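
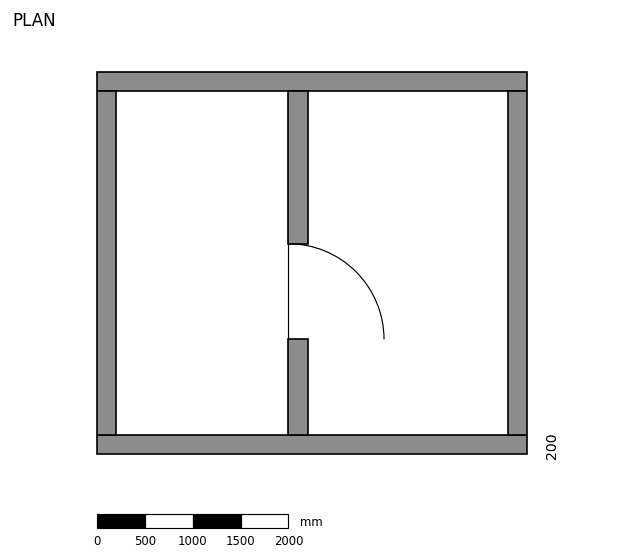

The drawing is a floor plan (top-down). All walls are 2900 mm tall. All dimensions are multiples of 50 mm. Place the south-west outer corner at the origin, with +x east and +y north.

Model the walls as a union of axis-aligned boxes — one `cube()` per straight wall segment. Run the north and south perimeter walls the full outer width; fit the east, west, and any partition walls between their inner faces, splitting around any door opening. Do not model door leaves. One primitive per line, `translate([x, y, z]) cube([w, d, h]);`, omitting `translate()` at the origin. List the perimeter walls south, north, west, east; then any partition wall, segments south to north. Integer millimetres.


cube([4500, 200, 2900]);
translate([0, 3800, 0]) cube([4500, 200, 2900]);
translate([0, 200, 0]) cube([200, 3600, 2900]);
translate([4300, 200, 0]) cube([200, 3600, 2900]);
translate([2000, 200, 0]) cube([200, 1000, 2900]);
translate([2000, 2200, 0]) cube([200, 1600, 2900]);


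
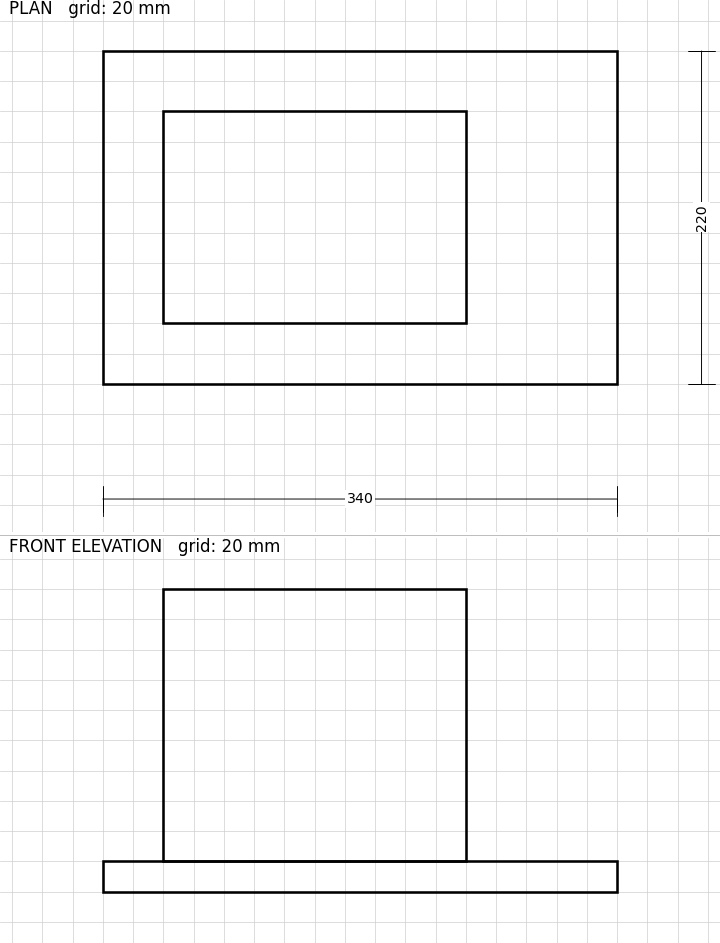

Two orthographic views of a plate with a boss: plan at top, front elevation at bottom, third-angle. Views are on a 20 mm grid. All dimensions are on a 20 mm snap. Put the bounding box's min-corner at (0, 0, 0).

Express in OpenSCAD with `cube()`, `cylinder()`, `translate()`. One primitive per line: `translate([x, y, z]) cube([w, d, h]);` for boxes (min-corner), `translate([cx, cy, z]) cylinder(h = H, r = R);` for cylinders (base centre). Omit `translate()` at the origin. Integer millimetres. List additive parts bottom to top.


cube([340, 220, 20]);
translate([40, 40, 20]) cube([200, 140, 180]);


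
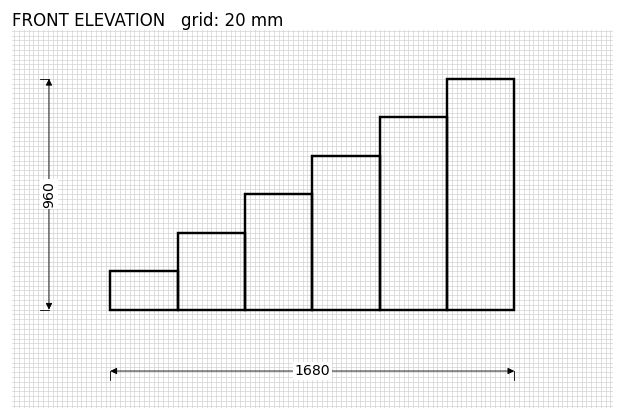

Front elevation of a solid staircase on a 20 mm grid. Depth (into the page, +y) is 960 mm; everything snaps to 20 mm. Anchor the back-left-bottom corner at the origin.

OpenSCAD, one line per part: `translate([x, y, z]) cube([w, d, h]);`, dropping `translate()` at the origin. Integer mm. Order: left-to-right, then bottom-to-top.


cube([280, 960, 160]);
translate([280, 0, 0]) cube([280, 960, 320]);
translate([560, 0, 0]) cube([280, 960, 480]);
translate([840, 0, 0]) cube([280, 960, 640]);
translate([1120, 0, 0]) cube([280, 960, 800]);
translate([1400, 0, 0]) cube([280, 960, 960]);


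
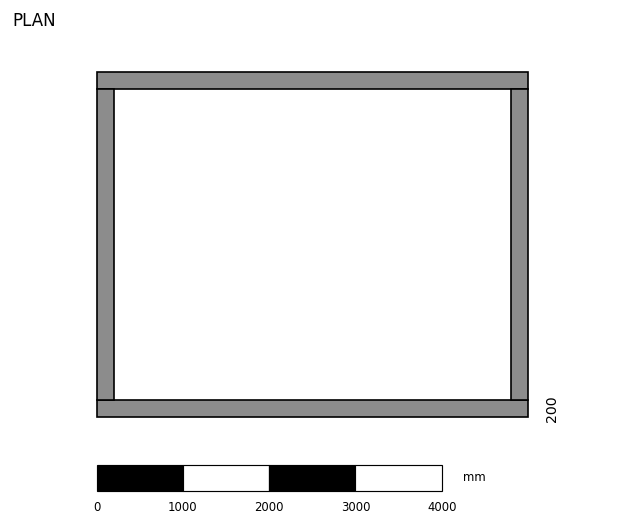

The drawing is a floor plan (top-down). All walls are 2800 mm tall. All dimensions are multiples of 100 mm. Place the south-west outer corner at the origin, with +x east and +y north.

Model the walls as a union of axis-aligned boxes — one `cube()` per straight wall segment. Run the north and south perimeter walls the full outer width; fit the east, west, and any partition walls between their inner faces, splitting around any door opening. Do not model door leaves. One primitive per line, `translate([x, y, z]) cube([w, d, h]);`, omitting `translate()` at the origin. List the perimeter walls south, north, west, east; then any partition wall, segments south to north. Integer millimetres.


cube([5000, 200, 2800]);
translate([0, 3800, 0]) cube([5000, 200, 2800]);
translate([0, 200, 0]) cube([200, 3600, 2800]);
translate([4800, 200, 0]) cube([200, 3600, 2800]);


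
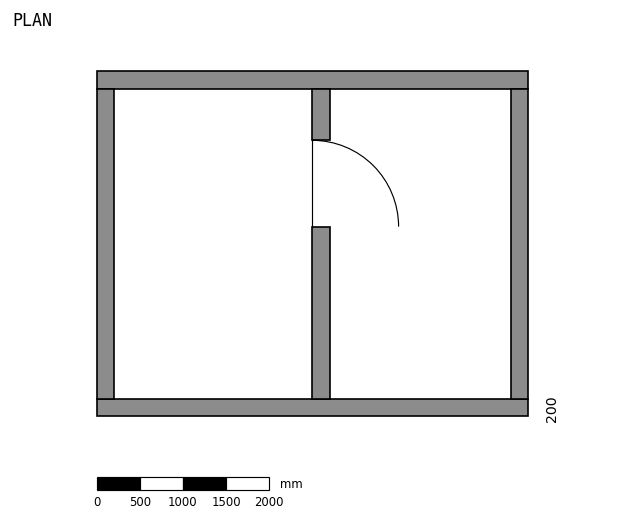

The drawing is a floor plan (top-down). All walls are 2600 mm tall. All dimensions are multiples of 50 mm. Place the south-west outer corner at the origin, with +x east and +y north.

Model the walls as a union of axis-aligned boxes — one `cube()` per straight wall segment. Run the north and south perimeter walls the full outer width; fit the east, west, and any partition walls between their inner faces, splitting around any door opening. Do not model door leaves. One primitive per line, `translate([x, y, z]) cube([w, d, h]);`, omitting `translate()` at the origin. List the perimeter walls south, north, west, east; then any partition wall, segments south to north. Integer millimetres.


cube([5000, 200, 2600]);
translate([0, 3800, 0]) cube([5000, 200, 2600]);
translate([0, 200, 0]) cube([200, 3600, 2600]);
translate([4800, 200, 0]) cube([200, 3600, 2600]);
translate([2500, 200, 0]) cube([200, 2000, 2600]);
translate([2500, 3200, 0]) cube([200, 600, 2600]);


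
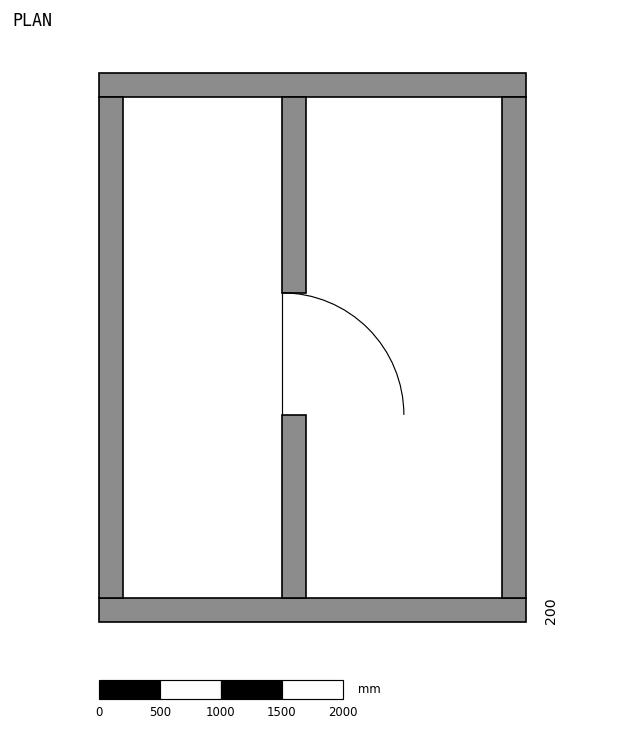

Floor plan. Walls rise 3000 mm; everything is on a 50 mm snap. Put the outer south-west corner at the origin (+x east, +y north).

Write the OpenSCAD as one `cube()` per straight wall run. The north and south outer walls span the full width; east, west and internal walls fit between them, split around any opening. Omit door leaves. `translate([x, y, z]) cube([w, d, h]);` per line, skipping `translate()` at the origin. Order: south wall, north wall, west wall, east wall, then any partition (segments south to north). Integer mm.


cube([3500, 200, 3000]);
translate([0, 4300, 0]) cube([3500, 200, 3000]);
translate([0, 200, 0]) cube([200, 4100, 3000]);
translate([3300, 200, 0]) cube([200, 4100, 3000]);
translate([1500, 200, 0]) cube([200, 1500, 3000]);
translate([1500, 2700, 0]) cube([200, 1600, 3000]);


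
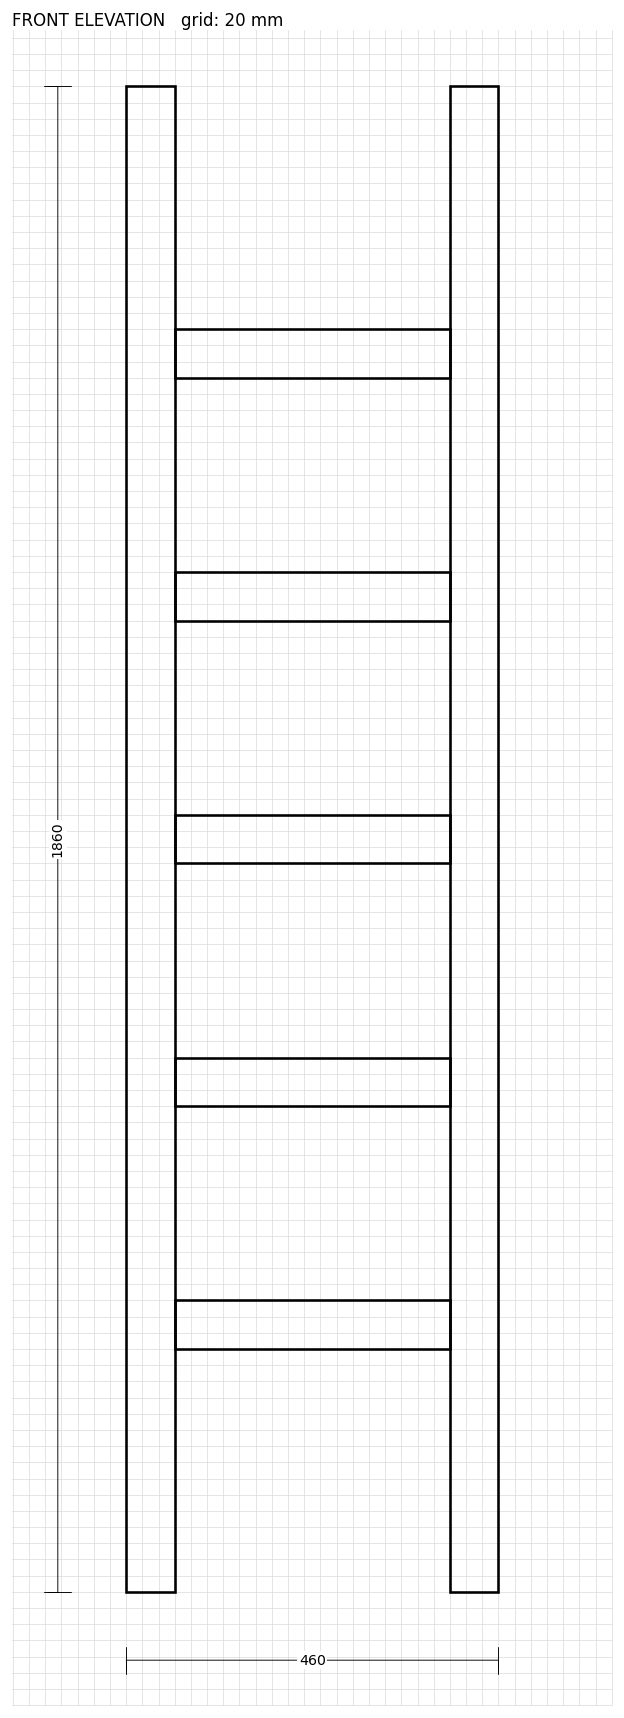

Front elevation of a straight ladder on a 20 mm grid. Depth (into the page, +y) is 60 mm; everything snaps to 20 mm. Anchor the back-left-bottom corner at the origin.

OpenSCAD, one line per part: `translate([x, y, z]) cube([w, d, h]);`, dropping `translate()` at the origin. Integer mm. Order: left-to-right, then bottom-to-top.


cube([60, 60, 1860]);
translate([60, 0, 300]) cube([340, 60, 60]);
translate([60, 0, 600]) cube([340, 60, 60]);
translate([60, 0, 900]) cube([340, 60, 60]);
translate([60, 0, 1200]) cube([340, 60, 60]);
translate([60, 0, 1500]) cube([340, 60, 60]);
translate([400, 0, 0]) cube([60, 60, 1860]);


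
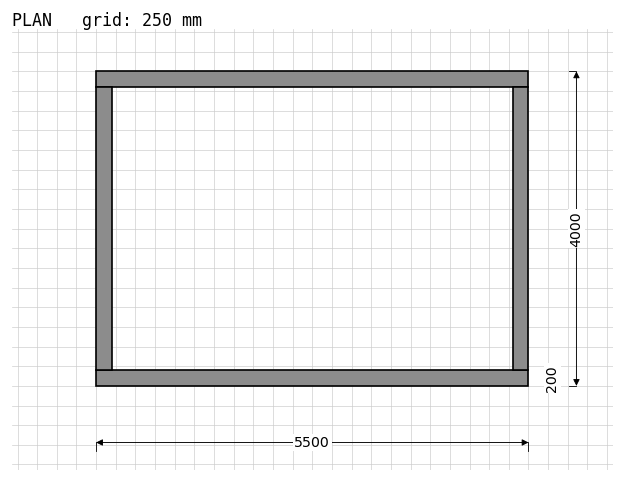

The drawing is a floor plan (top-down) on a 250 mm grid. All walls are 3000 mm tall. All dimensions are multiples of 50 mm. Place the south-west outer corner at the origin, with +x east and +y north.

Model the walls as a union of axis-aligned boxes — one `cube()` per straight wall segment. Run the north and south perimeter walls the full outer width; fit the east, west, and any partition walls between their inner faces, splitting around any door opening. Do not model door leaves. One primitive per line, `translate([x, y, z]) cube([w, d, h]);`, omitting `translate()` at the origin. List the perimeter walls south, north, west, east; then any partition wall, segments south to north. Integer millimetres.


cube([5500, 200, 3000]);
translate([0, 3800, 0]) cube([5500, 200, 3000]);
translate([0, 200, 0]) cube([200, 3600, 3000]);
translate([5300, 200, 0]) cube([200, 3600, 3000]);


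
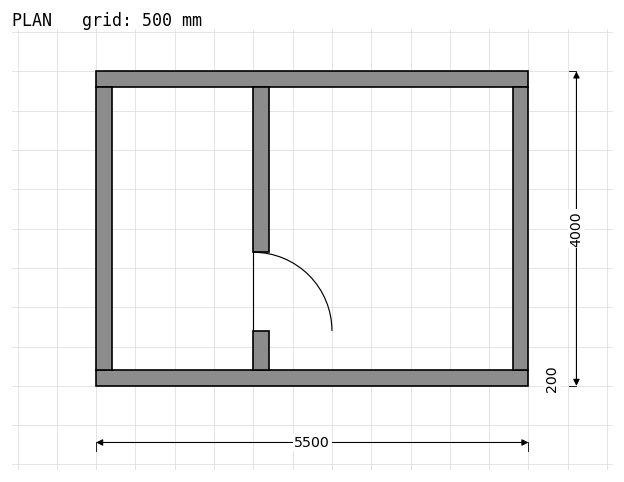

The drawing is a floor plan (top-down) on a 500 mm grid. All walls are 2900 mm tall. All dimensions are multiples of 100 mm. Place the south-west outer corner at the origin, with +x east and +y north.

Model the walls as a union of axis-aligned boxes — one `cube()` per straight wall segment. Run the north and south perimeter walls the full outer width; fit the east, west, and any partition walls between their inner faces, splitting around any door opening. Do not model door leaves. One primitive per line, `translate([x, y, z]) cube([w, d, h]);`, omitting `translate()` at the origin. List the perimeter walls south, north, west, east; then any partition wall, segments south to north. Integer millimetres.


cube([5500, 200, 2900]);
translate([0, 3800, 0]) cube([5500, 200, 2900]);
translate([0, 200, 0]) cube([200, 3600, 2900]);
translate([5300, 200, 0]) cube([200, 3600, 2900]);
translate([2000, 200, 0]) cube([200, 500, 2900]);
translate([2000, 1700, 0]) cube([200, 2100, 2900]);


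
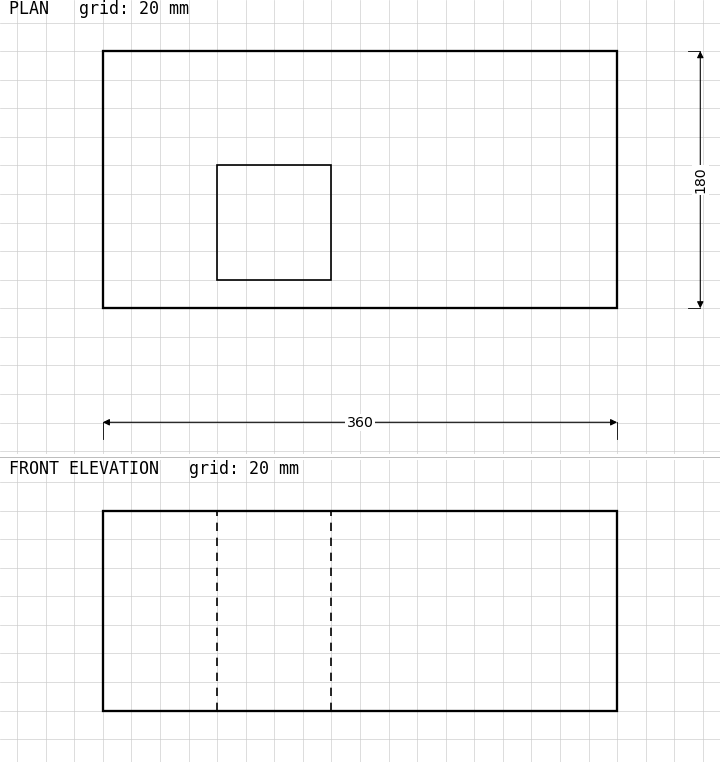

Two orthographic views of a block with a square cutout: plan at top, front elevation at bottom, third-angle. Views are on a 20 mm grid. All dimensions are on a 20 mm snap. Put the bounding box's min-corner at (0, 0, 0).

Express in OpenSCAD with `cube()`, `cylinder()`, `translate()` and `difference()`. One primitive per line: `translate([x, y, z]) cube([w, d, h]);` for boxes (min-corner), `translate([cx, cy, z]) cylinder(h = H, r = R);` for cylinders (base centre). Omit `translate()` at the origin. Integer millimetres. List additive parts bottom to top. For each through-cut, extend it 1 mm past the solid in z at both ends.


difference() {
  cube([360, 180, 140]);
  translate([80, 20, -1]) cube([80, 80, 142]);
}


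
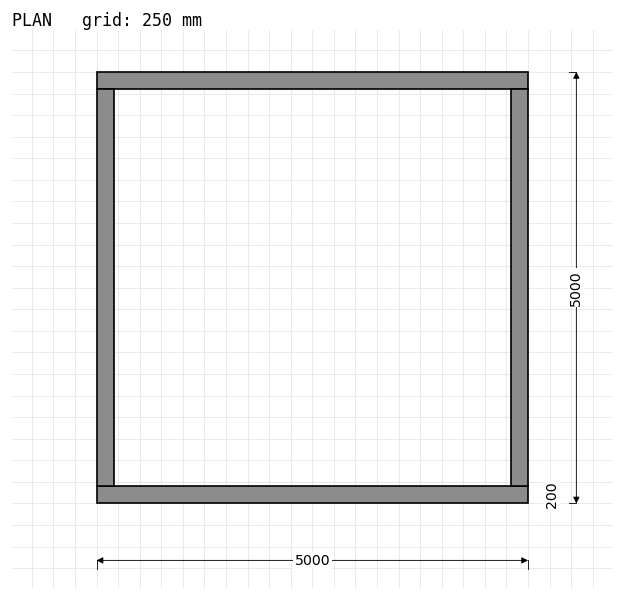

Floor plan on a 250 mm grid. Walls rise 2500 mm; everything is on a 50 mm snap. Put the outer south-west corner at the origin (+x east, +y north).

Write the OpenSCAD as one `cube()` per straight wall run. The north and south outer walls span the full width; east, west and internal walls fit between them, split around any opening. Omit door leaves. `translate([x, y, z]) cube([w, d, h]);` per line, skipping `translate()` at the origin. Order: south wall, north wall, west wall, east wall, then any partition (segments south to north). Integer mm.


cube([5000, 200, 2500]);
translate([0, 4800, 0]) cube([5000, 200, 2500]);
translate([0, 200, 0]) cube([200, 4600, 2500]);
translate([4800, 200, 0]) cube([200, 4600, 2500]);


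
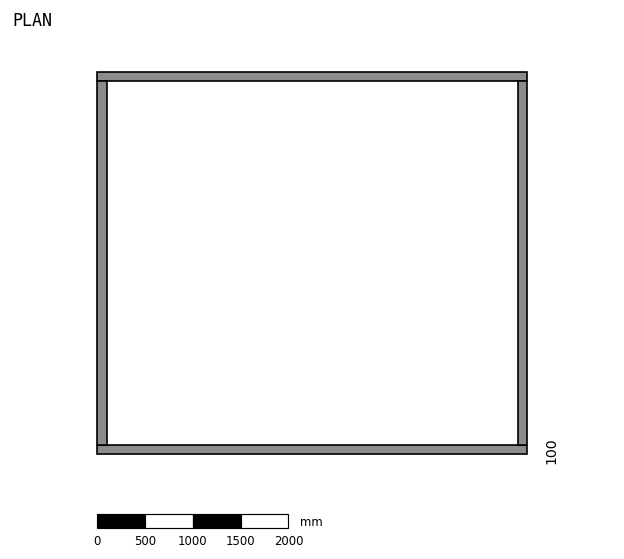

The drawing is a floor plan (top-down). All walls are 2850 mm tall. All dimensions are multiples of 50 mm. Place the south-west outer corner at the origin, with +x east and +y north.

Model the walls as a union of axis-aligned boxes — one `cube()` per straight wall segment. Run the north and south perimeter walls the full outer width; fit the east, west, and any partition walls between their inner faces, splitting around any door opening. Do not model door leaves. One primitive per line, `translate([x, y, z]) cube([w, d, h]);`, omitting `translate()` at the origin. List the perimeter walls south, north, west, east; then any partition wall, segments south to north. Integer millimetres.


cube([4500, 100, 2850]);
translate([0, 3900, 0]) cube([4500, 100, 2850]);
translate([0, 100, 0]) cube([100, 3800, 2850]);
translate([4400, 100, 0]) cube([100, 3800, 2850]);


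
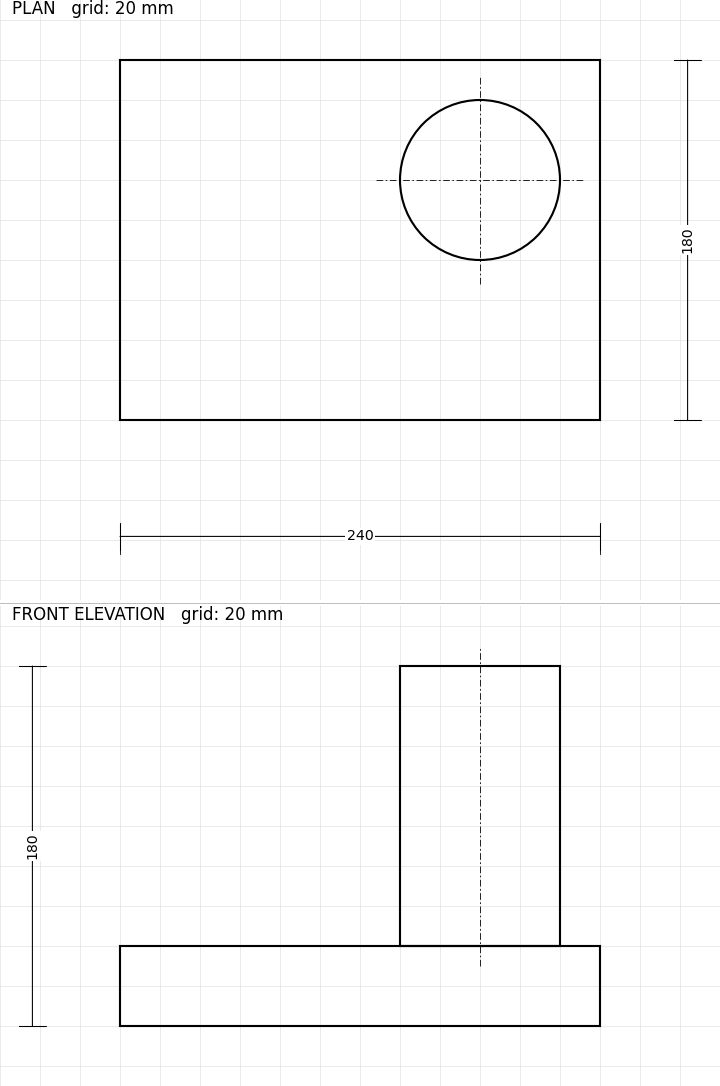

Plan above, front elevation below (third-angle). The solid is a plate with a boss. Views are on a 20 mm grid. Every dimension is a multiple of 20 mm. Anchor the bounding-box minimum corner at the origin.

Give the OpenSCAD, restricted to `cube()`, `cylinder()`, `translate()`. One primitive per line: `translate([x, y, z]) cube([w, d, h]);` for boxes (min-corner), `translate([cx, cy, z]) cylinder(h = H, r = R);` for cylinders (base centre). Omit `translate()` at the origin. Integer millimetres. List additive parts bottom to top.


cube([240, 180, 40]);
translate([180, 120, 40]) cylinder(h = 140, r = 40);


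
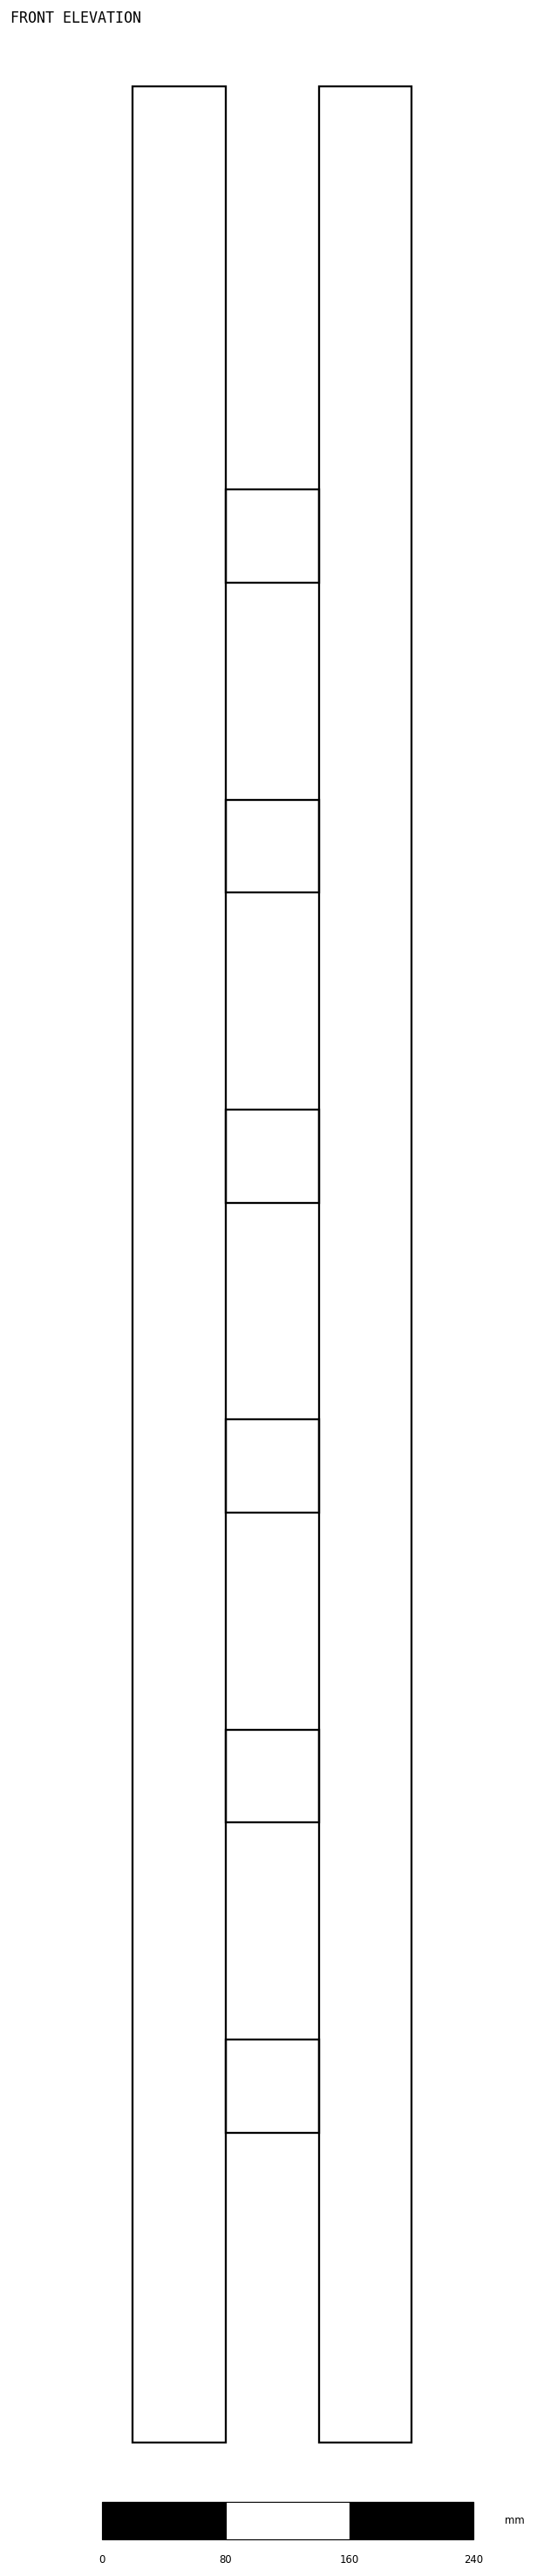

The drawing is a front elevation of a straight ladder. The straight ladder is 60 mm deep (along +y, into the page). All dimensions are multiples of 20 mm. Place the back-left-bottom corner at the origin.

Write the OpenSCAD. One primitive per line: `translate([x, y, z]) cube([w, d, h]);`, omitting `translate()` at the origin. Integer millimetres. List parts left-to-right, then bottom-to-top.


cube([60, 60, 1520]);
translate([60, 0, 200]) cube([60, 60, 60]);
translate([60, 0, 400]) cube([60, 60, 60]);
translate([60, 0, 600]) cube([60, 60, 60]);
translate([60, 0, 800]) cube([60, 60, 60]);
translate([60, 0, 1000]) cube([60, 60, 60]);
translate([60, 0, 1200]) cube([60, 60, 60]);
translate([120, 0, 0]) cube([60, 60, 1520]);


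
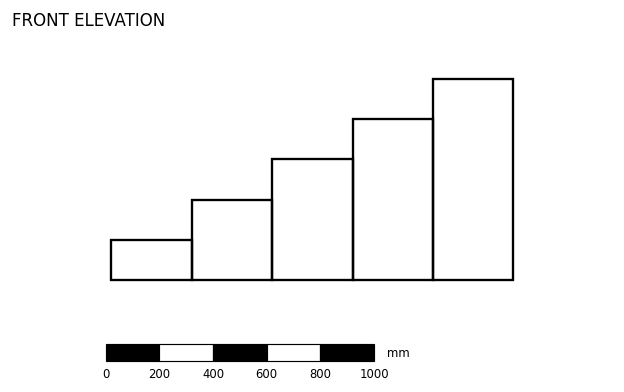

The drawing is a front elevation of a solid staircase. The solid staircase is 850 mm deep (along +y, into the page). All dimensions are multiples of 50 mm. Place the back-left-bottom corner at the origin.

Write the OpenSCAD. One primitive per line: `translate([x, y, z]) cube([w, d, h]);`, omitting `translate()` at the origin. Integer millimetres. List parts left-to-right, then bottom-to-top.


cube([300, 850, 150]);
translate([300, 0, 0]) cube([300, 850, 300]);
translate([600, 0, 0]) cube([300, 850, 450]);
translate([900, 0, 0]) cube([300, 850, 600]);
translate([1200, 0, 0]) cube([300, 850, 750]);


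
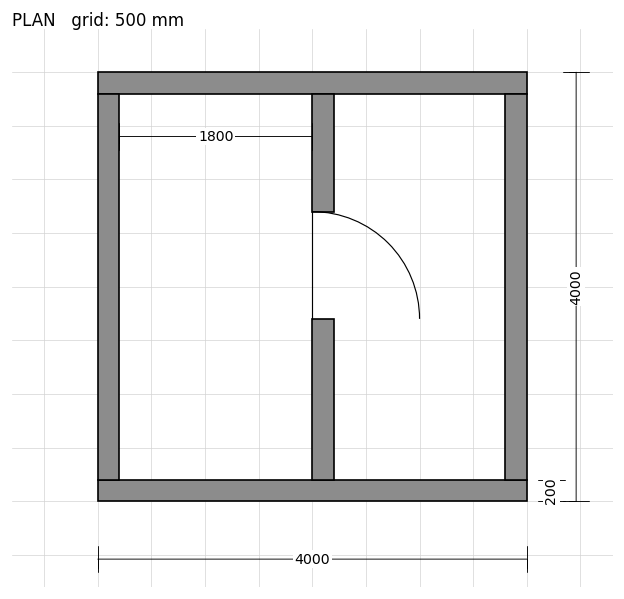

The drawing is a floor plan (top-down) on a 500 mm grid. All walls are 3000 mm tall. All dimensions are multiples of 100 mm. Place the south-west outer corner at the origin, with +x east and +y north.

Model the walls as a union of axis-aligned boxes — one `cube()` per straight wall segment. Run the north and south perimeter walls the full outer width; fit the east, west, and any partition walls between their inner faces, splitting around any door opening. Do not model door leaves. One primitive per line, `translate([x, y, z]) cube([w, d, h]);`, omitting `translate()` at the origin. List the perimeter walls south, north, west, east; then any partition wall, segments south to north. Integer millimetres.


cube([4000, 200, 3000]);
translate([0, 3800, 0]) cube([4000, 200, 3000]);
translate([0, 200, 0]) cube([200, 3600, 3000]);
translate([3800, 200, 0]) cube([200, 3600, 3000]);
translate([2000, 200, 0]) cube([200, 1500, 3000]);
translate([2000, 2700, 0]) cube([200, 1100, 3000]);


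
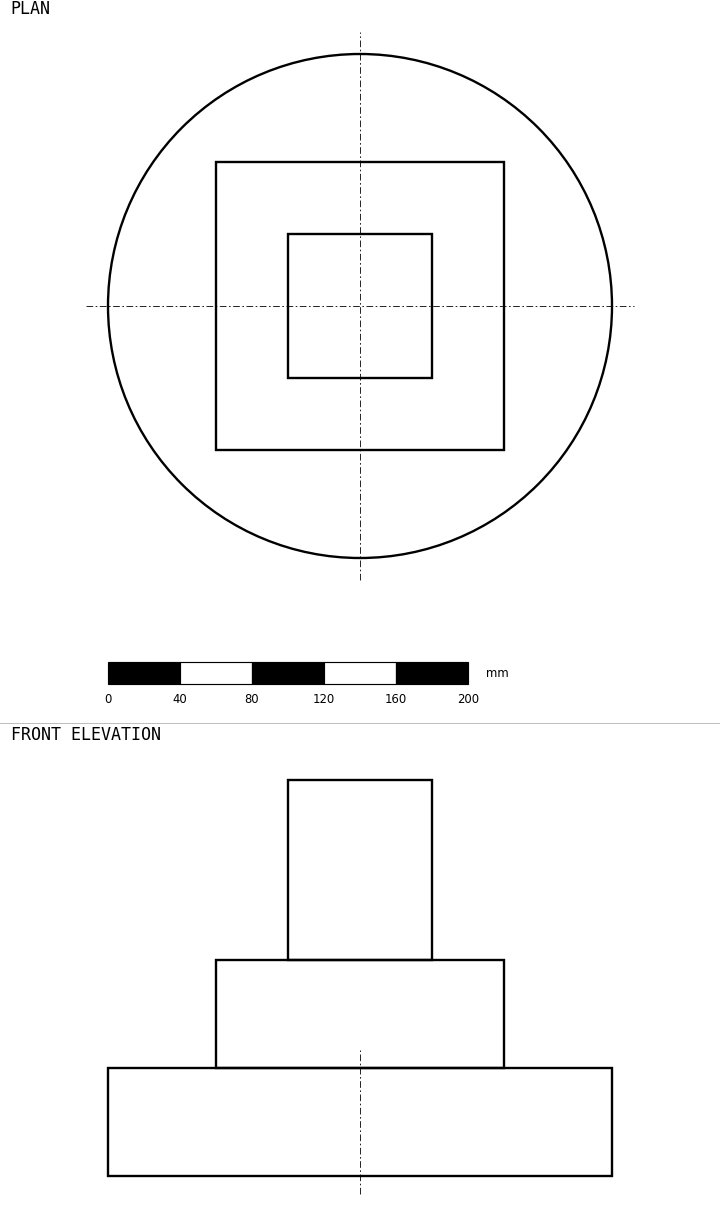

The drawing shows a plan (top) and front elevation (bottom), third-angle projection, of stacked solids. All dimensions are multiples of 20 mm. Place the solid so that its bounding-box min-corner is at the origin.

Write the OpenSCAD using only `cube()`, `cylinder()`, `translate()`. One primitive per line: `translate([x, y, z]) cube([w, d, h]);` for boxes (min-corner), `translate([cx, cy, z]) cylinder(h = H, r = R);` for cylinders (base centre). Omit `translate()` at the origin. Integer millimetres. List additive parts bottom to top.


translate([140, 140, 0]) cylinder(h = 60, r = 140);
translate([60, 60, 60]) cube([160, 160, 60]);
translate([100, 100, 120]) cube([80, 80, 100]);


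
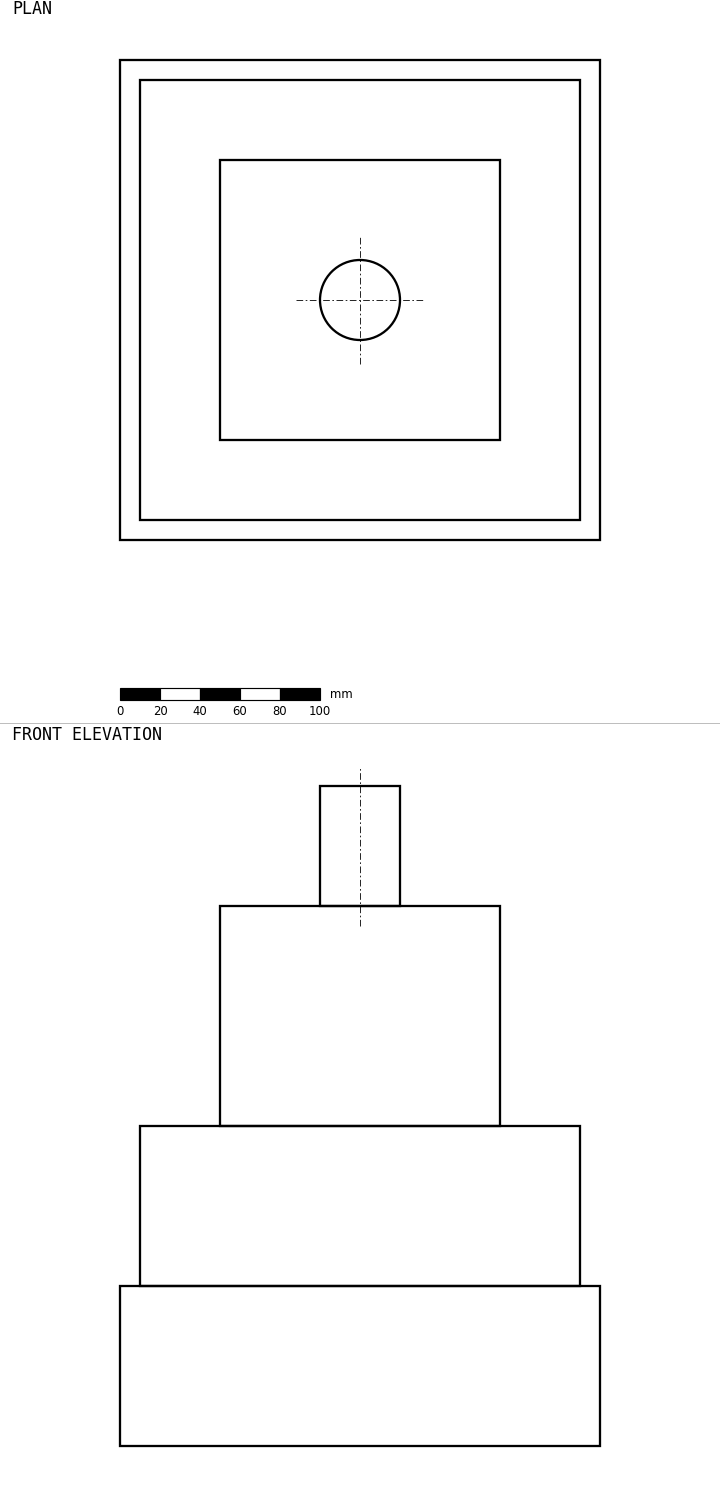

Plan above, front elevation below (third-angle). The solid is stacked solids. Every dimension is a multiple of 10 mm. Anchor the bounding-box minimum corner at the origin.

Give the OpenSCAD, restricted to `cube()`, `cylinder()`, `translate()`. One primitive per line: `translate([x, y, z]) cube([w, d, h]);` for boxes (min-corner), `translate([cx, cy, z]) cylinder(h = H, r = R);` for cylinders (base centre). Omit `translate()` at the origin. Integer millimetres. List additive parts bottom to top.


cube([240, 240, 80]);
translate([10, 10, 80]) cube([220, 220, 80]);
translate([50, 50, 160]) cube([140, 140, 110]);
translate([120, 120, 270]) cylinder(h = 60, r = 20);


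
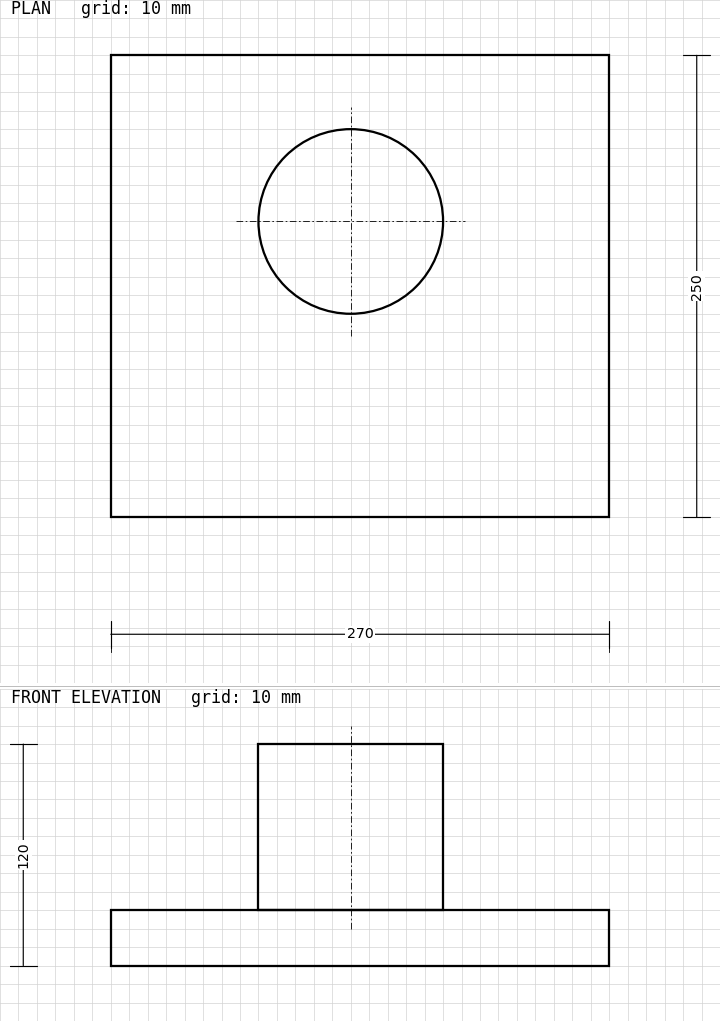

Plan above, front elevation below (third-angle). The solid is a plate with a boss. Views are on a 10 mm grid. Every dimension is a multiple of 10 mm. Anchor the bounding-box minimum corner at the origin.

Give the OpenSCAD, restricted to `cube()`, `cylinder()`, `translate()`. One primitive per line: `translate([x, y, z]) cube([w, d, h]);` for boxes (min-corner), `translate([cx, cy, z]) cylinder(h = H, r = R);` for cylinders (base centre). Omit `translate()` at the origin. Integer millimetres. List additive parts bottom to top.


cube([270, 250, 30]);
translate([130, 160, 30]) cylinder(h = 90, r = 50);


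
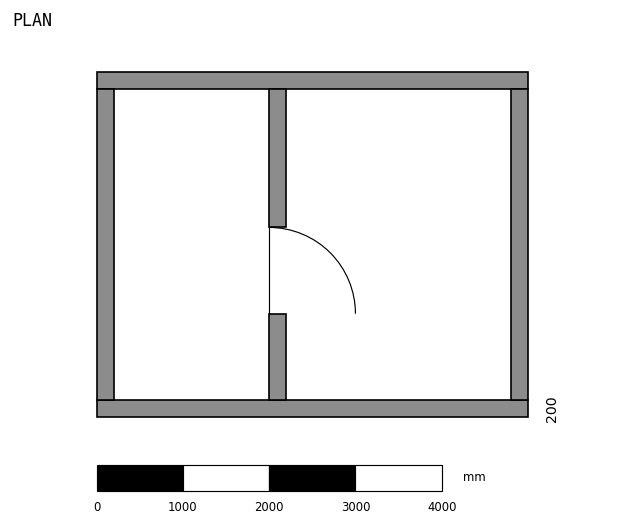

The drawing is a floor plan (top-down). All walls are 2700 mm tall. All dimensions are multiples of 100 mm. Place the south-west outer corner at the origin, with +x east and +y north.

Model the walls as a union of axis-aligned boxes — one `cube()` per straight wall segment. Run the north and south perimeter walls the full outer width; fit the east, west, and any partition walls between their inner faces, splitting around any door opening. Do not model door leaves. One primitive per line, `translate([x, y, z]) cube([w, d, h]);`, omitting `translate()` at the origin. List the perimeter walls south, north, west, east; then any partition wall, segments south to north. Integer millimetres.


cube([5000, 200, 2700]);
translate([0, 3800, 0]) cube([5000, 200, 2700]);
translate([0, 200, 0]) cube([200, 3600, 2700]);
translate([4800, 200, 0]) cube([200, 3600, 2700]);
translate([2000, 200, 0]) cube([200, 1000, 2700]);
translate([2000, 2200, 0]) cube([200, 1600, 2700]);


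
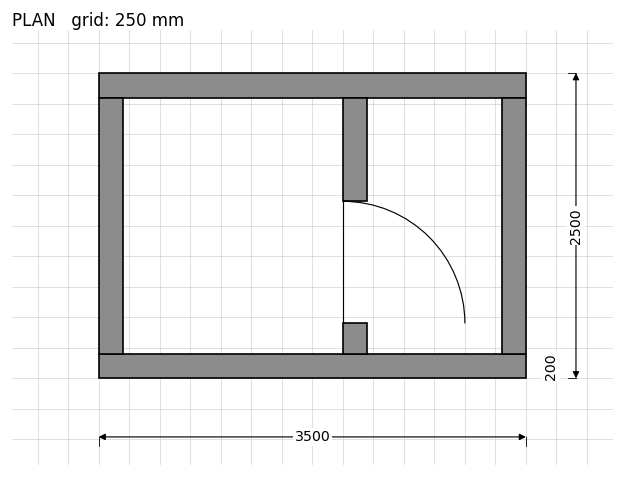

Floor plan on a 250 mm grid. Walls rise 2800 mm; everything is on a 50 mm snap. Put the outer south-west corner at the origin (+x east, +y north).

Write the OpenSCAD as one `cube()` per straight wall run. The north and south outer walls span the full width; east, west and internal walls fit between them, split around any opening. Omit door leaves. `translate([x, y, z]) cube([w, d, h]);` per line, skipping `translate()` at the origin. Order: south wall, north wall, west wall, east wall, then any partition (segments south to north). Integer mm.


cube([3500, 200, 2800]);
translate([0, 2300, 0]) cube([3500, 200, 2800]);
translate([0, 200, 0]) cube([200, 2100, 2800]);
translate([3300, 200, 0]) cube([200, 2100, 2800]);
translate([2000, 200, 0]) cube([200, 250, 2800]);
translate([2000, 1450, 0]) cube([200, 850, 2800]);


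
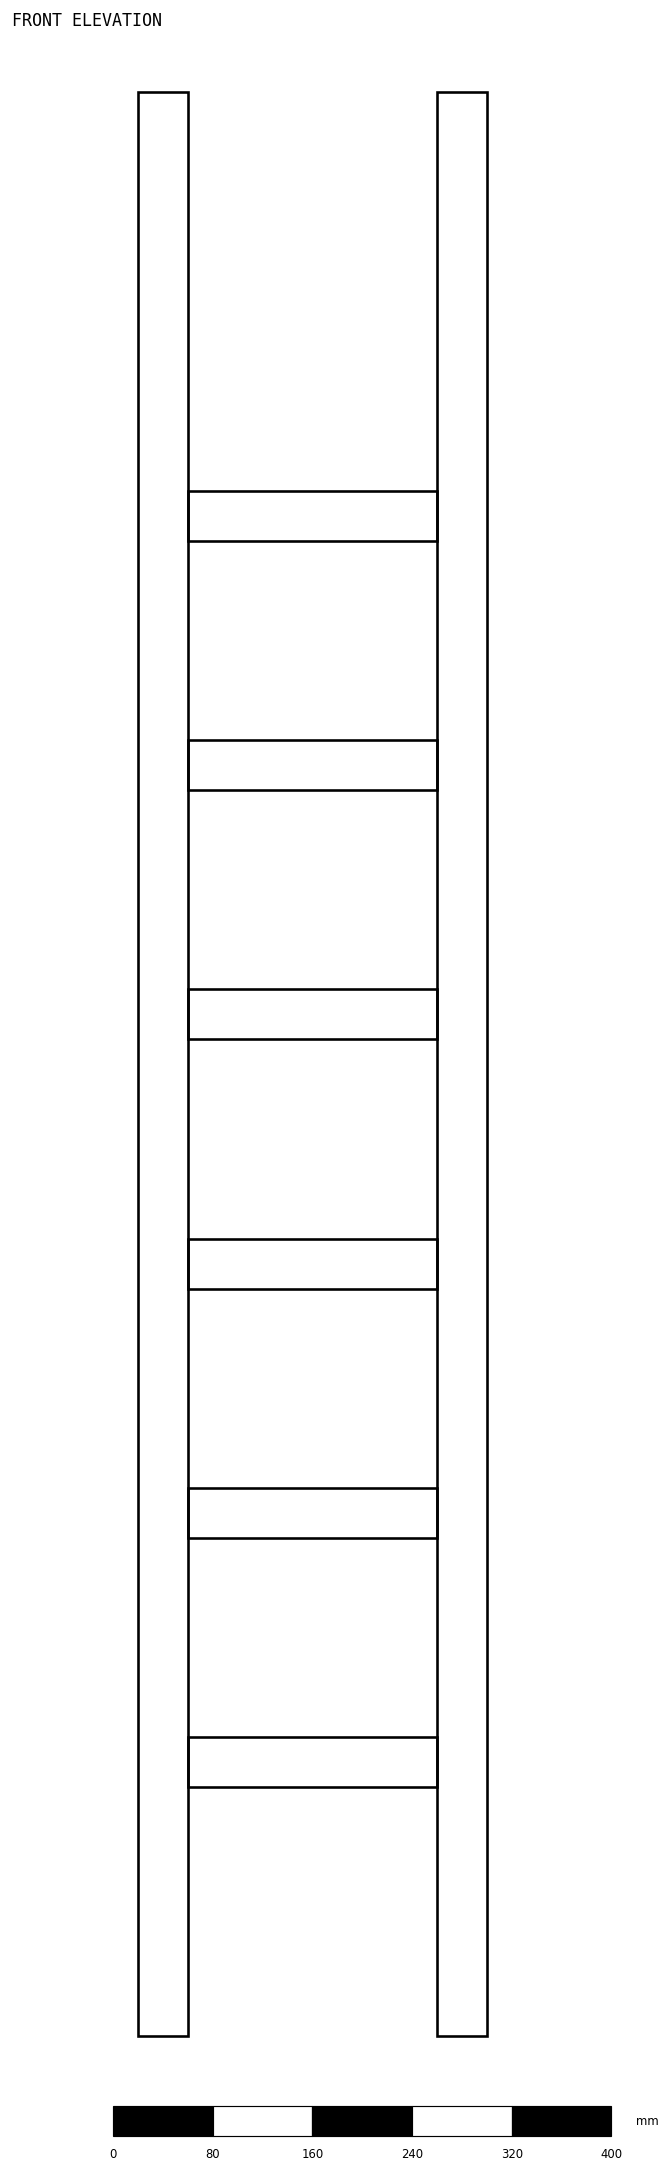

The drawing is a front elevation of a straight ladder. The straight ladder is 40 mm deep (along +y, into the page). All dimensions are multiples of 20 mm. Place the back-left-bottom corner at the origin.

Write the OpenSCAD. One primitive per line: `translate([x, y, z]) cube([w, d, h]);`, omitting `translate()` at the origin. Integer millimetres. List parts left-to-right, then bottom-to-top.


cube([40, 40, 1560]);
translate([40, 0, 200]) cube([200, 40, 40]);
translate([40, 0, 400]) cube([200, 40, 40]);
translate([40, 0, 600]) cube([200, 40, 40]);
translate([40, 0, 800]) cube([200, 40, 40]);
translate([40, 0, 1000]) cube([200, 40, 40]);
translate([40, 0, 1200]) cube([200, 40, 40]);
translate([240, 0, 0]) cube([40, 40, 1560]);


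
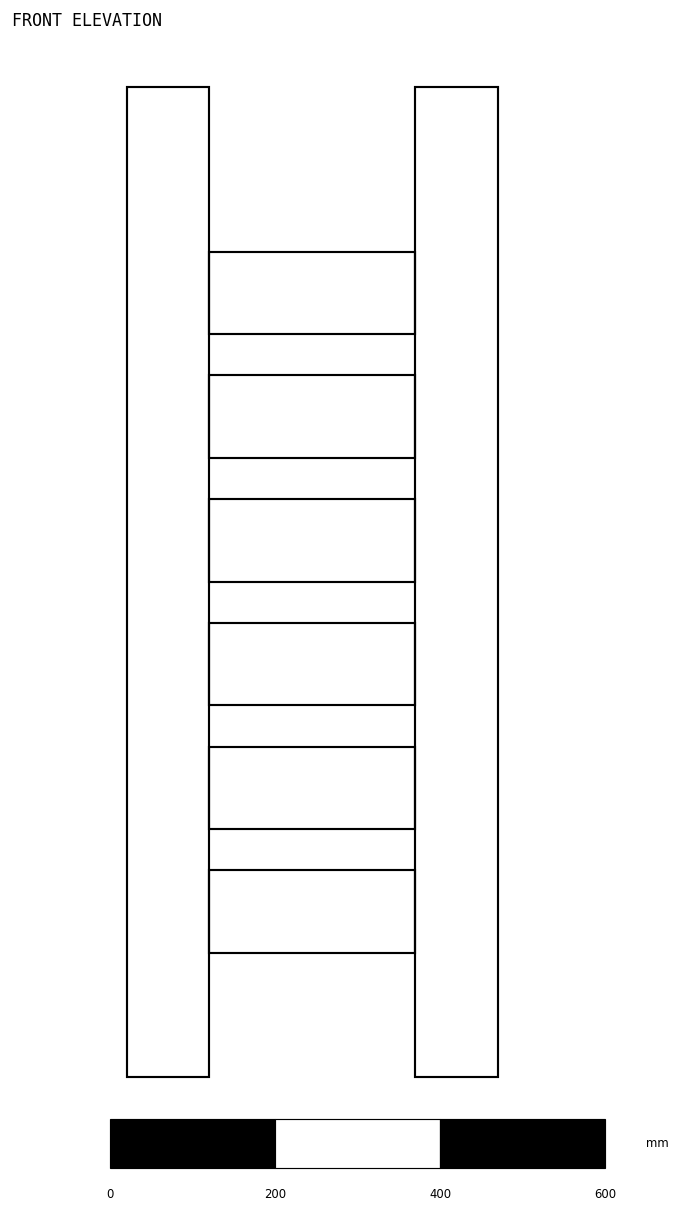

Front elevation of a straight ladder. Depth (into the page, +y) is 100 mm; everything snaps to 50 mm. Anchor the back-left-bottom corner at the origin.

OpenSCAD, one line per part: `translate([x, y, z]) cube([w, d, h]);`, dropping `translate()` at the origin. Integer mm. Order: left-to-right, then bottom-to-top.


cube([100, 100, 1200]);
translate([100, 0, 150]) cube([250, 100, 100]);
translate([100, 0, 300]) cube([250, 100, 100]);
translate([100, 0, 450]) cube([250, 100, 100]);
translate([100, 0, 600]) cube([250, 100, 100]);
translate([100, 0, 750]) cube([250, 100, 100]);
translate([100, 0, 900]) cube([250, 100, 100]);
translate([350, 0, 0]) cube([100, 100, 1200]);


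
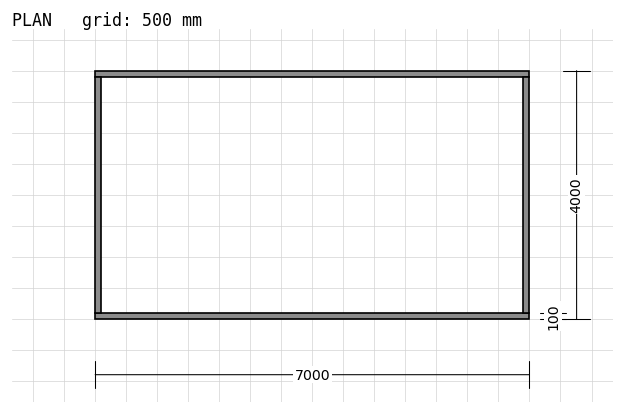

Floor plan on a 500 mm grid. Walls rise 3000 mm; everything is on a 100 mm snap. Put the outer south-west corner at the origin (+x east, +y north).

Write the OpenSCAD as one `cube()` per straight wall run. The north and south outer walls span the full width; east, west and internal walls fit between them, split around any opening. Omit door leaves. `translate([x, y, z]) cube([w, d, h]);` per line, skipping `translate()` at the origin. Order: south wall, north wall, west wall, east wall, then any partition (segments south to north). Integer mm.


cube([7000, 100, 3000]);
translate([0, 3900, 0]) cube([7000, 100, 3000]);
translate([0, 100, 0]) cube([100, 3800, 3000]);
translate([6900, 100, 0]) cube([100, 3800, 3000]);


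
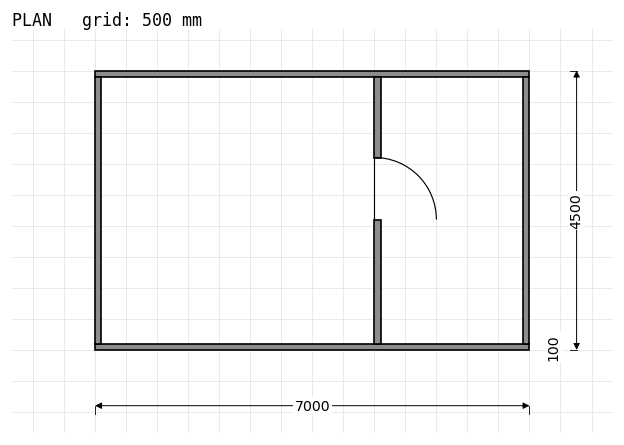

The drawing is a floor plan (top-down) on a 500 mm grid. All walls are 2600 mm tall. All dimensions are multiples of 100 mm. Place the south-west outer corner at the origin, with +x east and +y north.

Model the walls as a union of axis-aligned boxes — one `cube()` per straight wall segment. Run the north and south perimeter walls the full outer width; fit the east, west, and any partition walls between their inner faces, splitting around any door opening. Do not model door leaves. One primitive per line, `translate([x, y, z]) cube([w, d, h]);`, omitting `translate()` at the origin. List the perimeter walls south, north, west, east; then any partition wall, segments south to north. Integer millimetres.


cube([7000, 100, 2600]);
translate([0, 4400, 0]) cube([7000, 100, 2600]);
translate([0, 100, 0]) cube([100, 4300, 2600]);
translate([6900, 100, 0]) cube([100, 4300, 2600]);
translate([4500, 100, 0]) cube([100, 2000, 2600]);
translate([4500, 3100, 0]) cube([100, 1300, 2600]);


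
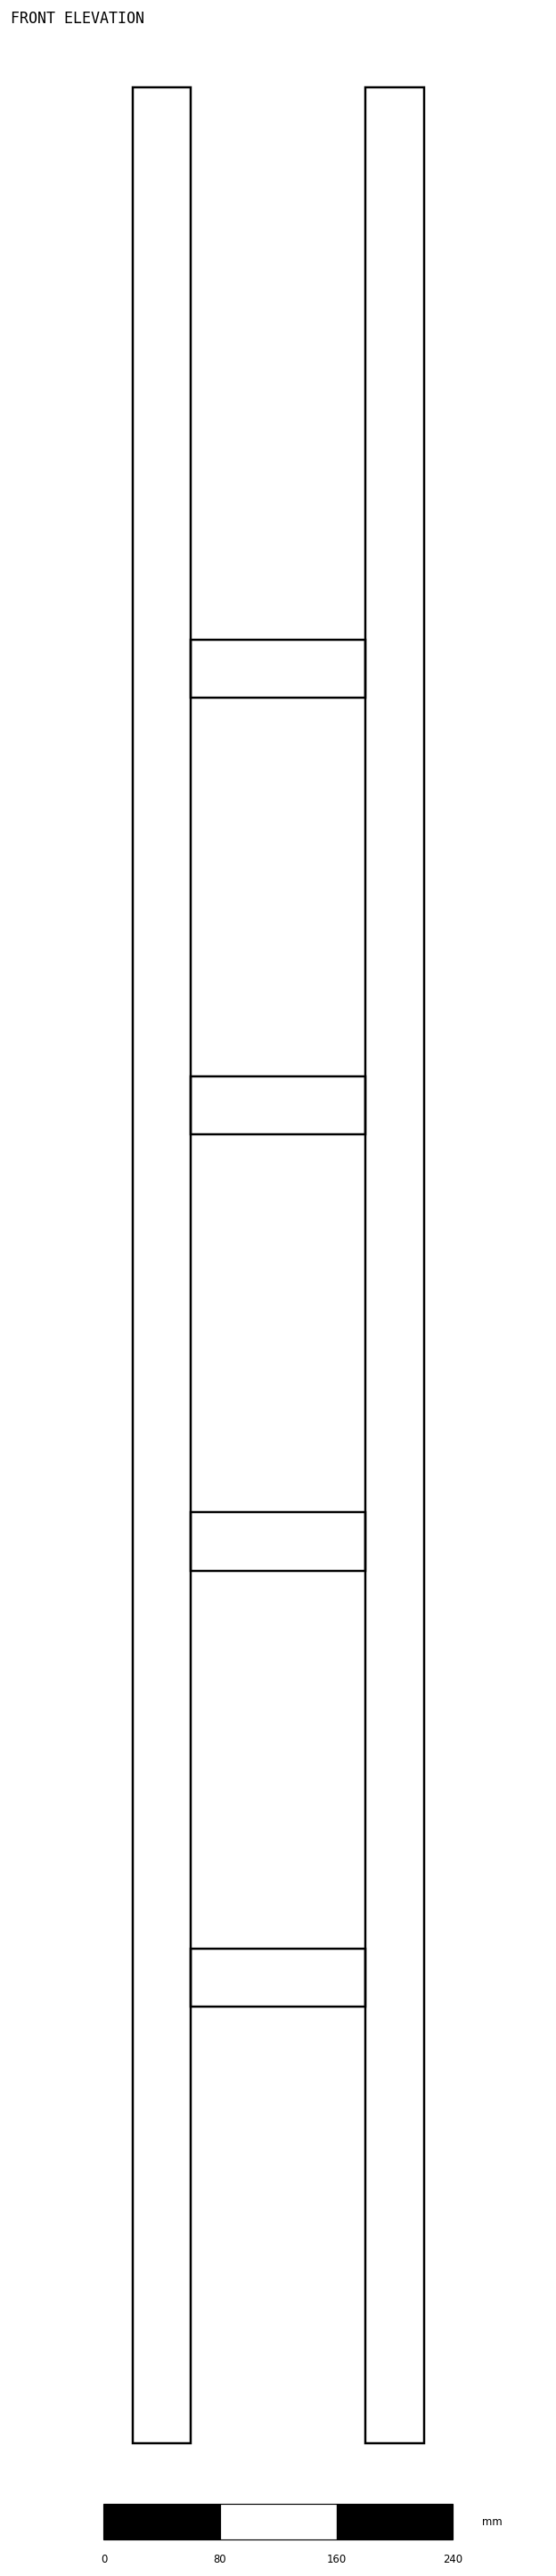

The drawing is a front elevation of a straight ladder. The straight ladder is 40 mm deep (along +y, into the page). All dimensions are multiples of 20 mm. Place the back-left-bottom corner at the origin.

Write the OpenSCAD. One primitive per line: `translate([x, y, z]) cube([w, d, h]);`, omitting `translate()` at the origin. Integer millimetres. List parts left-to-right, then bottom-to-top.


cube([40, 40, 1620]);
translate([40, 0, 300]) cube([120, 40, 40]);
translate([40, 0, 600]) cube([120, 40, 40]);
translate([40, 0, 900]) cube([120, 40, 40]);
translate([40, 0, 1200]) cube([120, 40, 40]);
translate([160, 0, 0]) cube([40, 40, 1620]);


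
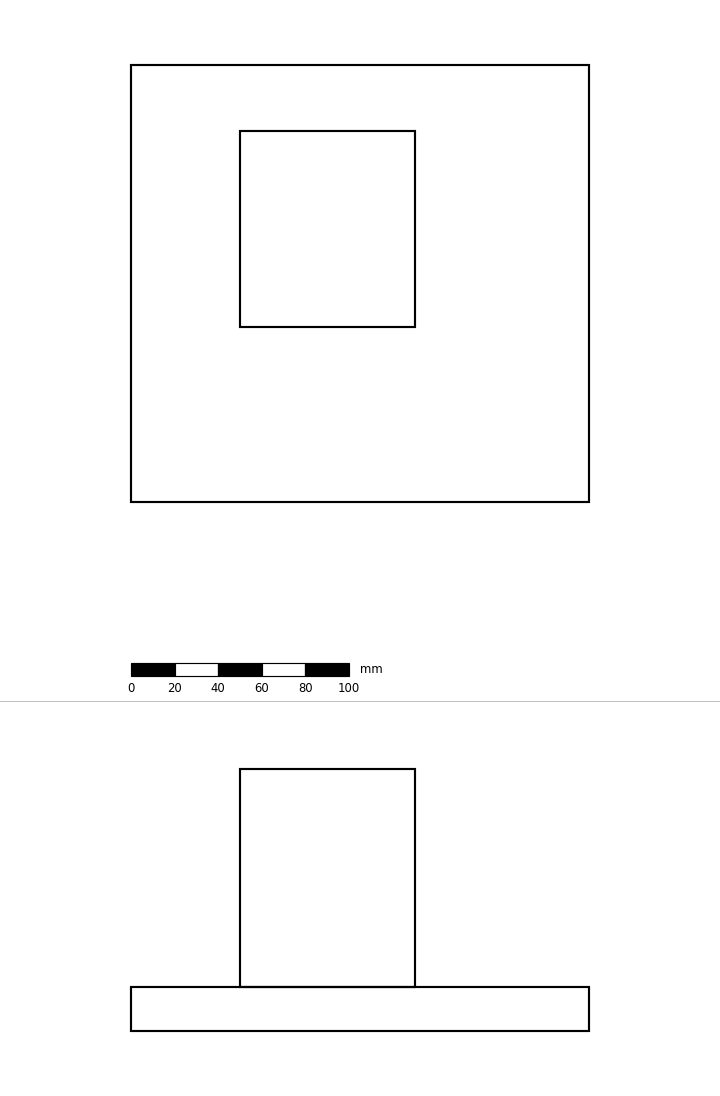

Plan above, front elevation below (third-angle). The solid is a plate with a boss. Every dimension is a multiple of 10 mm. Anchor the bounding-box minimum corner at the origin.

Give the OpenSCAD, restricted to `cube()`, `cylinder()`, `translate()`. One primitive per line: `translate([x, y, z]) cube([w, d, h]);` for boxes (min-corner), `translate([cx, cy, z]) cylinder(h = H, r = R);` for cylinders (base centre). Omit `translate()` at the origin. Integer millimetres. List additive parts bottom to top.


cube([210, 200, 20]);
translate([50, 80, 20]) cube([80, 90, 100]);


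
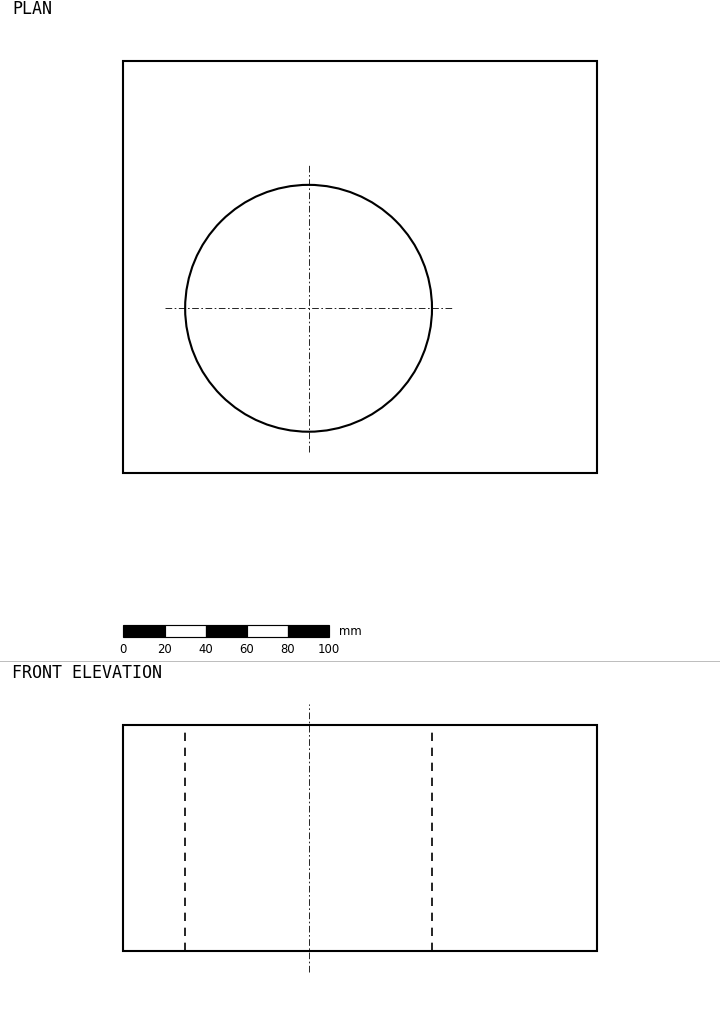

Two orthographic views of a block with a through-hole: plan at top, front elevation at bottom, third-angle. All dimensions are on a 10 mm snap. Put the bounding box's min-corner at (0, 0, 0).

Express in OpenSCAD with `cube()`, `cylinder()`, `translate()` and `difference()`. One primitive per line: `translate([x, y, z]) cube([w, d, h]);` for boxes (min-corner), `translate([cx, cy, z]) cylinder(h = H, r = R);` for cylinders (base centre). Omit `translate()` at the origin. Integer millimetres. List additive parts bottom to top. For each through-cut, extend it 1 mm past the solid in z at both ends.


difference() {
  cube([230, 200, 110]);
  translate([90, 80, -1]) cylinder(h = 112, r = 60);
}


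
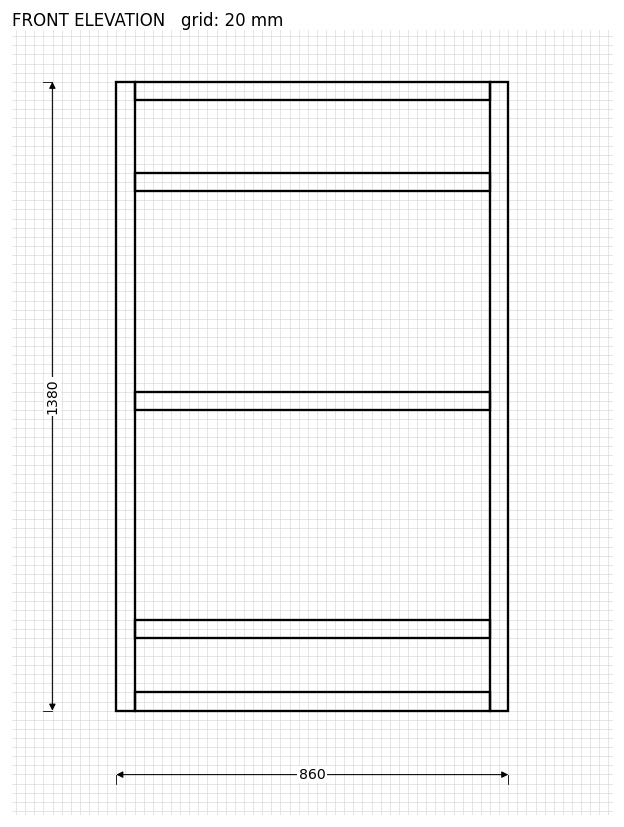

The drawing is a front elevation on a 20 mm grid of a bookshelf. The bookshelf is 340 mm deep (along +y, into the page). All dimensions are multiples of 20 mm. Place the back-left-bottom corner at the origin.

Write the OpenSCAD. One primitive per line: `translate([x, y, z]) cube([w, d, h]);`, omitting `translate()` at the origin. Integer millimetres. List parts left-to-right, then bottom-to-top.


cube([40, 340, 1380]);
translate([40, 0, 0]) cube([780, 340, 40]);
translate([40, 0, 160]) cube([780, 340, 40]);
translate([40, 0, 660]) cube([780, 340, 40]);
translate([40, 0, 1140]) cube([780, 340, 40]);
translate([40, 0, 1340]) cube([780, 340, 40]);
translate([820, 0, 0]) cube([40, 340, 1380]);


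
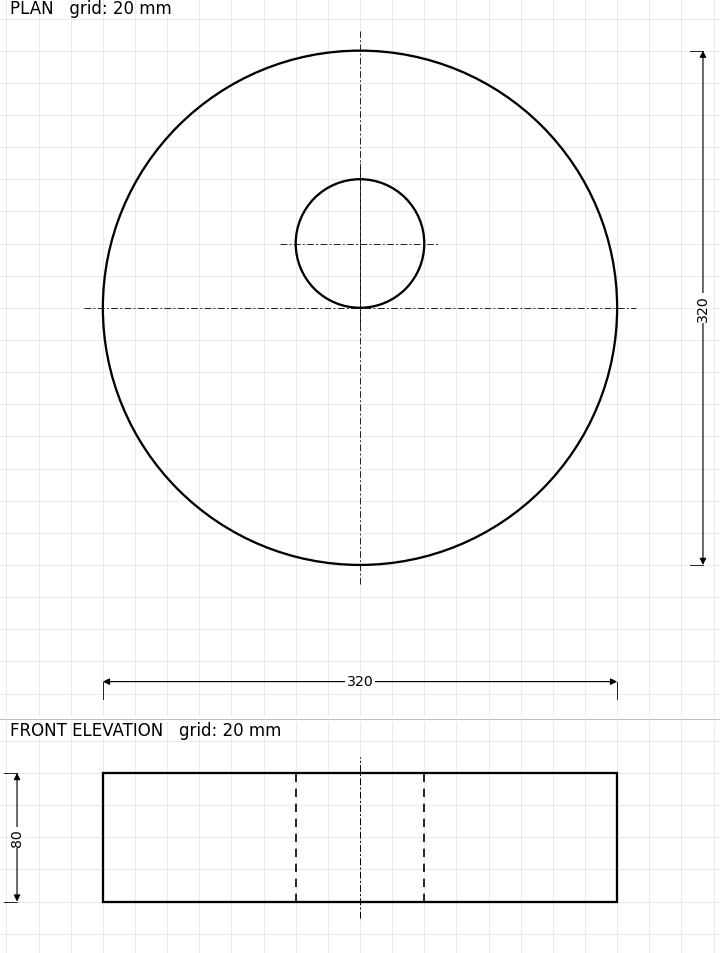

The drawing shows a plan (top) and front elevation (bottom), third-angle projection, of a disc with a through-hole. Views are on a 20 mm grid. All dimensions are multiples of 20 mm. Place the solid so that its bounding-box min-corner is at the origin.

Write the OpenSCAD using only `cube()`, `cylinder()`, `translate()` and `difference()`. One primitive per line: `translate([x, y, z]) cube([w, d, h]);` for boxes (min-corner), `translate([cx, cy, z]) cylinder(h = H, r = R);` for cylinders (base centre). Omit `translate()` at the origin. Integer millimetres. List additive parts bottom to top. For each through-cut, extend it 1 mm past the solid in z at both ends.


difference() {
  translate([160, 160, 0]) cylinder(h = 80, r = 160);
  translate([160, 200, -1]) cylinder(h = 82, r = 40);
}


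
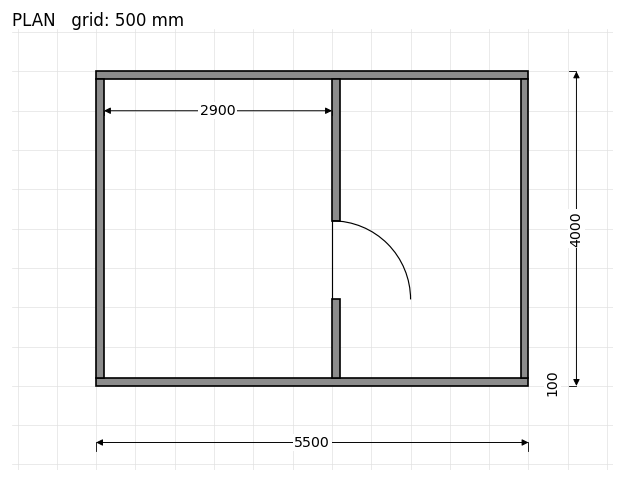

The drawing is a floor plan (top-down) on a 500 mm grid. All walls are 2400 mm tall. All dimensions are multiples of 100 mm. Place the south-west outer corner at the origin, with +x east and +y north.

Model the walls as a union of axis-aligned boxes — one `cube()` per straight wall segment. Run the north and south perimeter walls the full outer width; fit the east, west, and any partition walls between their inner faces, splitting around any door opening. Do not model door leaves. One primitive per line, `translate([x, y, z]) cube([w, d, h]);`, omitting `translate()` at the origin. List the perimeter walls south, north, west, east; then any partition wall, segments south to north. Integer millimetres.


cube([5500, 100, 2400]);
translate([0, 3900, 0]) cube([5500, 100, 2400]);
translate([0, 100, 0]) cube([100, 3800, 2400]);
translate([5400, 100, 0]) cube([100, 3800, 2400]);
translate([3000, 100, 0]) cube([100, 1000, 2400]);
translate([3000, 2100, 0]) cube([100, 1800, 2400]);


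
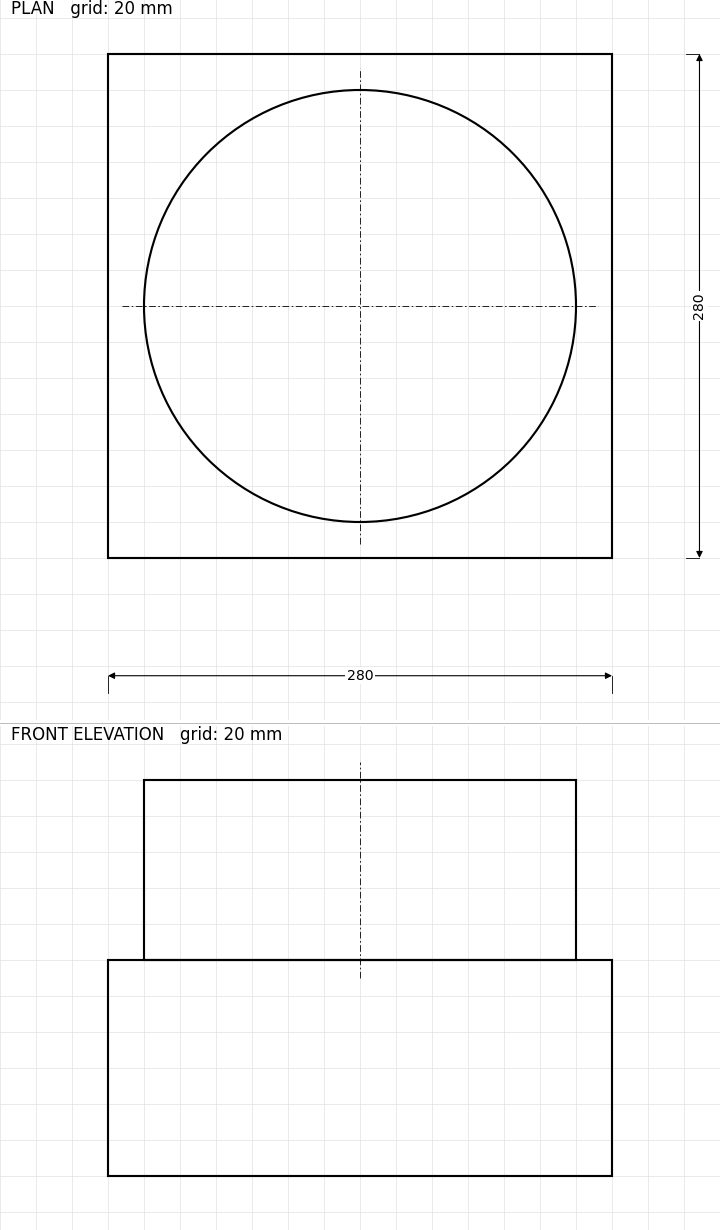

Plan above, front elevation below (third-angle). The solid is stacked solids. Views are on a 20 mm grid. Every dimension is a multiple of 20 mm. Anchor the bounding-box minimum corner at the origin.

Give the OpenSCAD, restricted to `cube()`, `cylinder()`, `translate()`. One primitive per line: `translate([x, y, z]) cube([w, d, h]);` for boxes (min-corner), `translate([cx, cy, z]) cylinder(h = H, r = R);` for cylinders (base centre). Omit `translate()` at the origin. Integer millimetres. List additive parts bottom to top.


cube([280, 280, 120]);
translate([140, 140, 120]) cylinder(h = 100, r = 120);


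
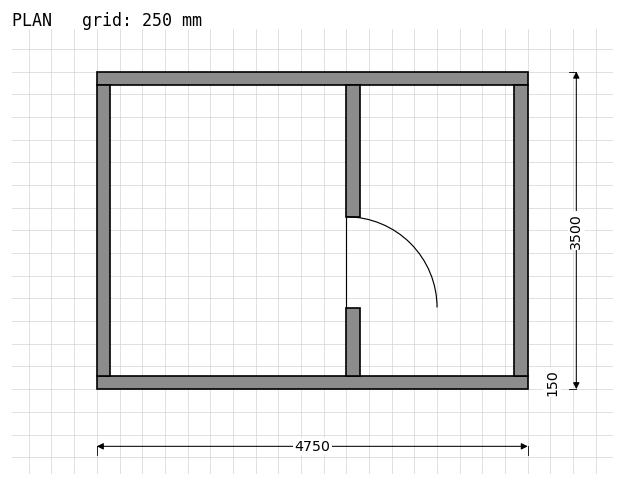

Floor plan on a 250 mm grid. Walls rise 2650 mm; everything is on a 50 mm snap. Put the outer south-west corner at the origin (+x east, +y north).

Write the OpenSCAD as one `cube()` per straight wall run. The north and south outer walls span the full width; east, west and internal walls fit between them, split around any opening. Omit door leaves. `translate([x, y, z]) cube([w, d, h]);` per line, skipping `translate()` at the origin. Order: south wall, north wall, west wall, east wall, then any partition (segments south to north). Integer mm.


cube([4750, 150, 2650]);
translate([0, 3350, 0]) cube([4750, 150, 2650]);
translate([0, 150, 0]) cube([150, 3200, 2650]);
translate([4600, 150, 0]) cube([150, 3200, 2650]);
translate([2750, 150, 0]) cube([150, 750, 2650]);
translate([2750, 1900, 0]) cube([150, 1450, 2650]);


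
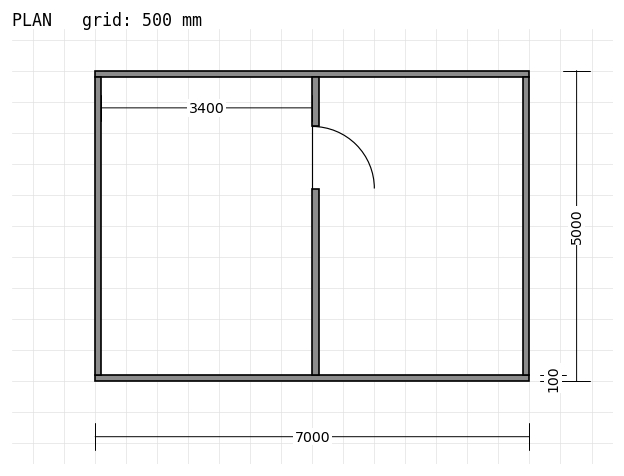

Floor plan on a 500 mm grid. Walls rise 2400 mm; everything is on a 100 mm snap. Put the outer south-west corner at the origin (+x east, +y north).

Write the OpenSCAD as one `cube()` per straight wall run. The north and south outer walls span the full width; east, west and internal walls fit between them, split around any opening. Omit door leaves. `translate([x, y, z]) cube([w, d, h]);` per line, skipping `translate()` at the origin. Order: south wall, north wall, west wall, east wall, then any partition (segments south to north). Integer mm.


cube([7000, 100, 2400]);
translate([0, 4900, 0]) cube([7000, 100, 2400]);
translate([0, 100, 0]) cube([100, 4800, 2400]);
translate([6900, 100, 0]) cube([100, 4800, 2400]);
translate([3500, 100, 0]) cube([100, 3000, 2400]);
translate([3500, 4100, 0]) cube([100, 800, 2400]);


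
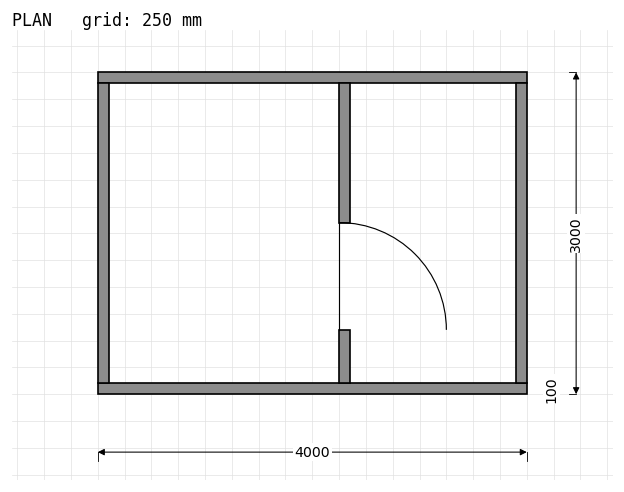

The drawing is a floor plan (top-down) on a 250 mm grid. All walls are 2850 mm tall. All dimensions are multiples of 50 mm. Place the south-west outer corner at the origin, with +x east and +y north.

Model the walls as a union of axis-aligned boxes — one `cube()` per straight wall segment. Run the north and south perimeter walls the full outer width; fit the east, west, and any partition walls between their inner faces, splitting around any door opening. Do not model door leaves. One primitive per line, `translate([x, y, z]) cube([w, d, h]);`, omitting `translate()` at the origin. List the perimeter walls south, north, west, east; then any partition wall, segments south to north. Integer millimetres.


cube([4000, 100, 2850]);
translate([0, 2900, 0]) cube([4000, 100, 2850]);
translate([0, 100, 0]) cube([100, 2800, 2850]);
translate([3900, 100, 0]) cube([100, 2800, 2850]);
translate([2250, 100, 0]) cube([100, 500, 2850]);
translate([2250, 1600, 0]) cube([100, 1300, 2850]);


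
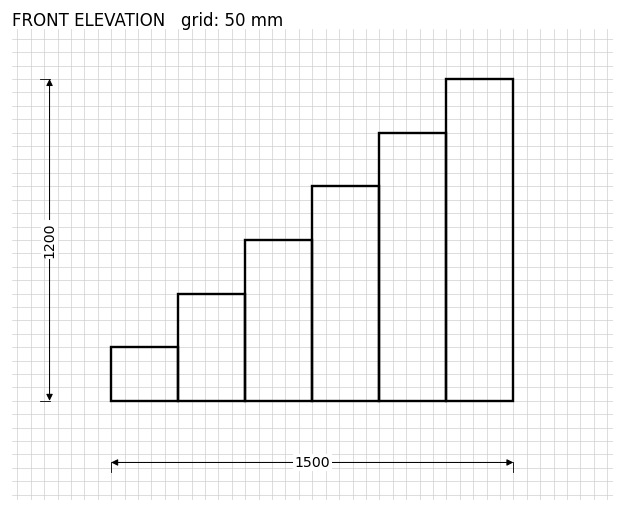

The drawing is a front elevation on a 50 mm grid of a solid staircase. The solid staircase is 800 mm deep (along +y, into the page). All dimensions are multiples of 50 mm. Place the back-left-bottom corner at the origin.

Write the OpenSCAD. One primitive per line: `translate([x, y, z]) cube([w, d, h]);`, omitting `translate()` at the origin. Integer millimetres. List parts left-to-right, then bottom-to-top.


cube([250, 800, 200]);
translate([250, 0, 0]) cube([250, 800, 400]);
translate([500, 0, 0]) cube([250, 800, 600]);
translate([750, 0, 0]) cube([250, 800, 800]);
translate([1000, 0, 0]) cube([250, 800, 1000]);
translate([1250, 0, 0]) cube([250, 800, 1200]);


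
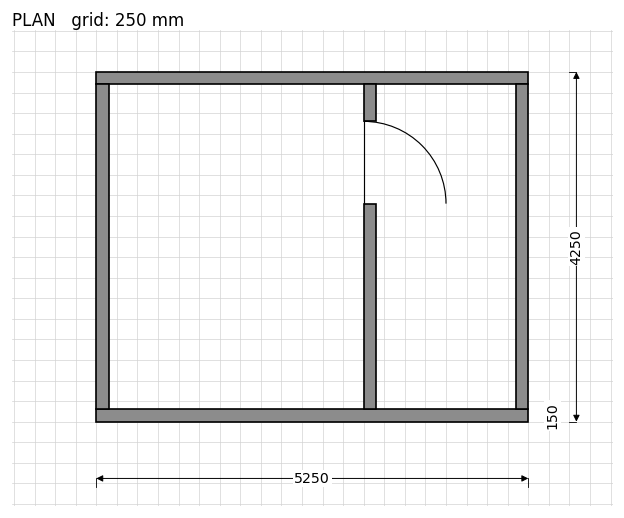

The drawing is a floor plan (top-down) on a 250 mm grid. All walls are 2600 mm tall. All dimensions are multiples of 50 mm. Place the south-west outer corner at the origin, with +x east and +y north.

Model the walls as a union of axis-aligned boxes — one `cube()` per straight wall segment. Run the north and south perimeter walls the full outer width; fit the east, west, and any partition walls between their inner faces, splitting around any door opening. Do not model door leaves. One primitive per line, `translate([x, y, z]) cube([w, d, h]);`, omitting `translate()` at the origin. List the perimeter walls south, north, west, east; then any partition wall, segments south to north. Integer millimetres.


cube([5250, 150, 2600]);
translate([0, 4100, 0]) cube([5250, 150, 2600]);
translate([0, 150, 0]) cube([150, 3950, 2600]);
translate([5100, 150, 0]) cube([150, 3950, 2600]);
translate([3250, 150, 0]) cube([150, 2500, 2600]);
translate([3250, 3650, 0]) cube([150, 450, 2600]);
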